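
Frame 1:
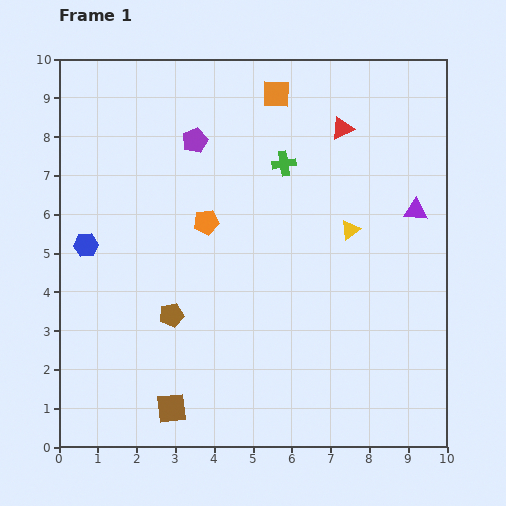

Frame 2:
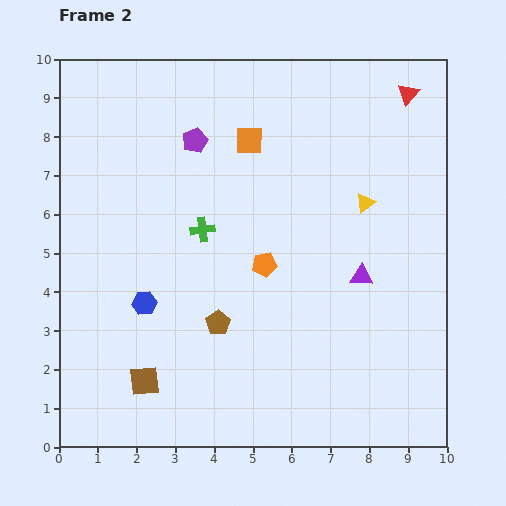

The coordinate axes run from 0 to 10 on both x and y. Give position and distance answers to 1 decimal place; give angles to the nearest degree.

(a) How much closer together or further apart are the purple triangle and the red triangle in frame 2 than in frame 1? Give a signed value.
+2.1

Distance in frame 1: 2.8. Distance in frame 2: 4.9.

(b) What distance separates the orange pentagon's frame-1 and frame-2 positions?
1.9

The orange pentagon moved from (3.8, 5.8) to (5.3, 4.7), a distance of √(1.5² + 1.1²) ≈ 1.9.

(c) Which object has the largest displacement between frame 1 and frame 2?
the green cross

(moved 2.7; next 2.2)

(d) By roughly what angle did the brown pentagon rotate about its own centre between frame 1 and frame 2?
21° counter-clockwise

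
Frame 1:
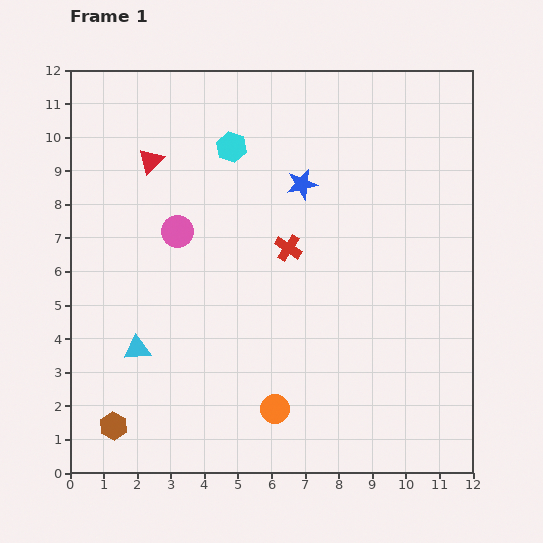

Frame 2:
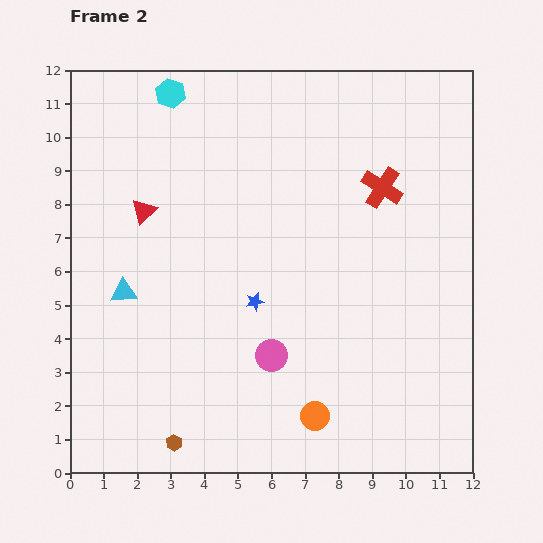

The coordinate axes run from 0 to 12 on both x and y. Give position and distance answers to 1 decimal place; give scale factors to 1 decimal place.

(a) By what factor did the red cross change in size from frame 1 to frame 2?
1.5×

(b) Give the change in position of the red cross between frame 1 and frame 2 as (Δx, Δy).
(2.8, 1.8)

The red cross was at (6.5, 6.7) in frame 1 and (9.3, 8.5) in frame 2.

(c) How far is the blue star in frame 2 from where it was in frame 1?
3.8

The blue star moved from (6.9, 8.6) to (5.5, 5.1), a distance of √(1.4² + 3.5²) ≈ 3.8.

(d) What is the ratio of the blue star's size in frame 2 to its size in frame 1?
0.6×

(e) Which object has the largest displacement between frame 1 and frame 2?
the pink circle

(moved 4.6; next 3.8)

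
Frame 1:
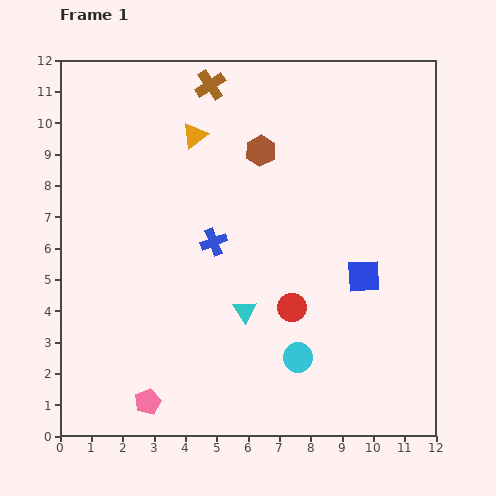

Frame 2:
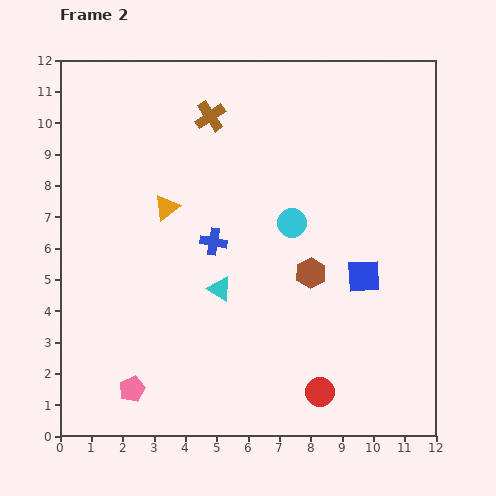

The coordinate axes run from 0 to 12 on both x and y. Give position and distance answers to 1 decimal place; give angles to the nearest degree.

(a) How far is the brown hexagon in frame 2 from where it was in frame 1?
4.2

The brown hexagon moved from (6.4, 9.1) to (8.0, 5.2), a distance of √(1.6² + 3.9²) ≈ 4.2.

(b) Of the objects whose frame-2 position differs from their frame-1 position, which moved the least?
the pink pentagon

(moved 0.6)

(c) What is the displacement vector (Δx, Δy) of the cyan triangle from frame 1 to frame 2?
(-0.8, 0.7)

The cyan triangle was at (5.9, 4.0) in frame 1 and (5.1, 4.7) in frame 2.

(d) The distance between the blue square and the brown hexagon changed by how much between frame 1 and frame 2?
-3.5

Distance in frame 1: 5.2. Distance in frame 2: 1.7.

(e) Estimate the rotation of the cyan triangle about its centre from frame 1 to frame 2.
26° counter-clockwise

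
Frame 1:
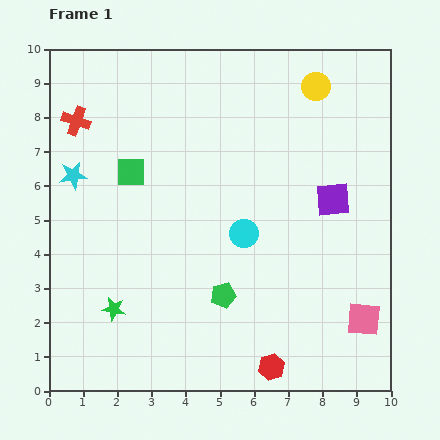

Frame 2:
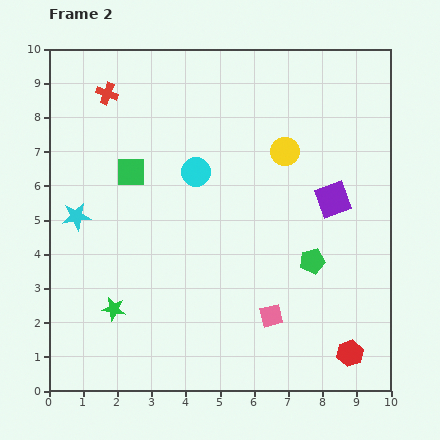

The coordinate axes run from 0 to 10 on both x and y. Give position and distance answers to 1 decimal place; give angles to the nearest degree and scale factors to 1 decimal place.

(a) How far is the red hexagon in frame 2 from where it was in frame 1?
2.3

The red hexagon moved from (6.5, 0.7) to (8.8, 1.1), a distance of √(2.3² + 0.4²) ≈ 2.3.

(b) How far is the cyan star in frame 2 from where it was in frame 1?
1.2

The cyan star moved from (0.7, 6.3) to (0.8, 5.1), a distance of √(0.1² + 1.2²) ≈ 1.2.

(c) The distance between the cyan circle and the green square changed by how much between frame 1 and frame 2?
-1.9

Distance in frame 1: 3.8. Distance in frame 2: 1.9.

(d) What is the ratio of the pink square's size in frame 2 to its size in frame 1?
0.7×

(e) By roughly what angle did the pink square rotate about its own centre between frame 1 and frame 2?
19° counter-clockwise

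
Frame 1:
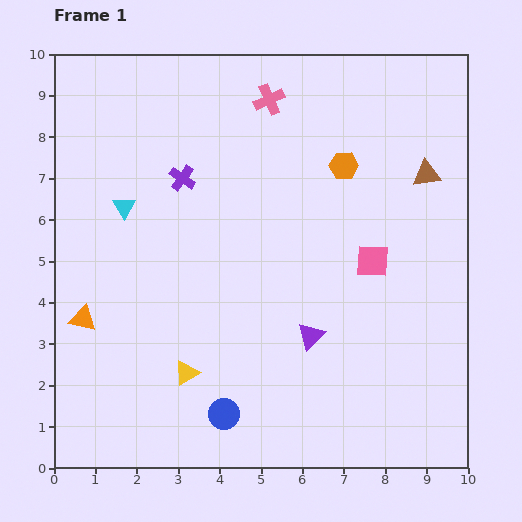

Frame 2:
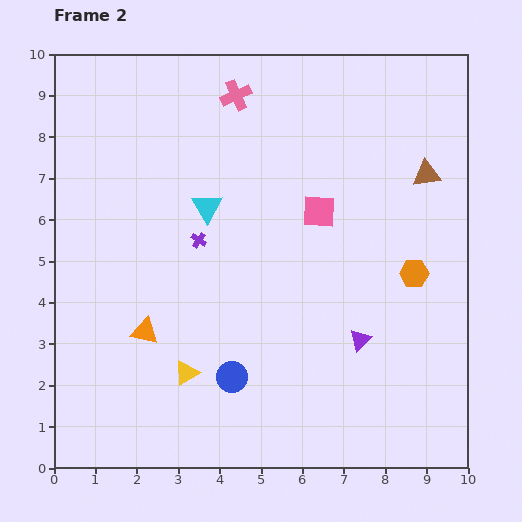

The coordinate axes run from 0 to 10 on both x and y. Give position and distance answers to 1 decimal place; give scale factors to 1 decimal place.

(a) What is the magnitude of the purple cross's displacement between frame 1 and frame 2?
1.6

The purple cross moved from (3.1, 7.0) to (3.5, 5.5), a distance of √(0.4² + 1.5²) ≈ 1.6.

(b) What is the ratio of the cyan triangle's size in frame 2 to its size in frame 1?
1.3×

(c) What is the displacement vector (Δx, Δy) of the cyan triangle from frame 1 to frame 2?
(2.0, 0.0)

The cyan triangle was at (1.7, 6.3) in frame 1 and (3.7, 6.3) in frame 2.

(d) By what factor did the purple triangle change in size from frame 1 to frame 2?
0.8×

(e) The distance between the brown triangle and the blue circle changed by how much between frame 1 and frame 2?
-0.8

Distance in frame 1: 7.6. Distance in frame 2: 6.8.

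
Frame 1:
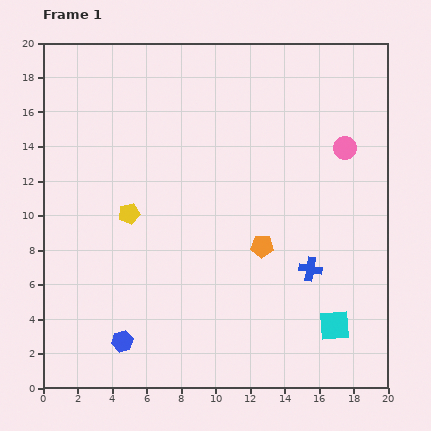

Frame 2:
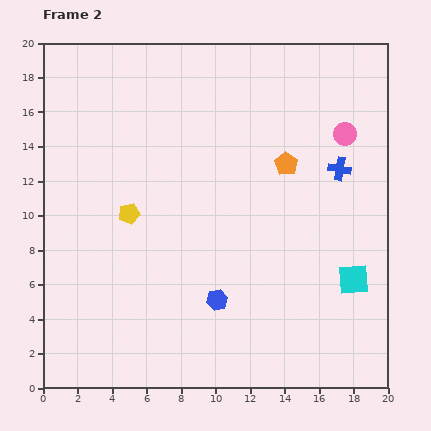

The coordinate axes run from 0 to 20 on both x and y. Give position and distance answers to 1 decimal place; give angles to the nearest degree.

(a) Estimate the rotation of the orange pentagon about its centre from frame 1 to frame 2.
31° clockwise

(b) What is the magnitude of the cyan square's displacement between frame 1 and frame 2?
2.9

The cyan square moved from (16.9, 3.6) to (18.0, 6.3), a distance of √(1.1² + 2.7²) ≈ 2.9.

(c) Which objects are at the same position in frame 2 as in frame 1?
the yellow pentagon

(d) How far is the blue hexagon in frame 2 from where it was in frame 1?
6.0

The blue hexagon moved from (4.6, 2.7) to (10.1, 5.1), a distance of √(5.5² + 2.4²) ≈ 6.0.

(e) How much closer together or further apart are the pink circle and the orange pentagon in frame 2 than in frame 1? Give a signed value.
-3.7

Distance in frame 1: 7.5. Distance in frame 2: 3.8.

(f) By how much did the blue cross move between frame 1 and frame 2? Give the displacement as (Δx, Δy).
(1.7, 5.8)

The blue cross was at (15.5, 6.9) in frame 1 and (17.2, 12.7) in frame 2.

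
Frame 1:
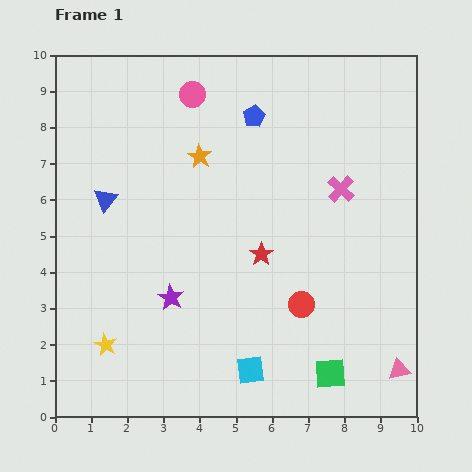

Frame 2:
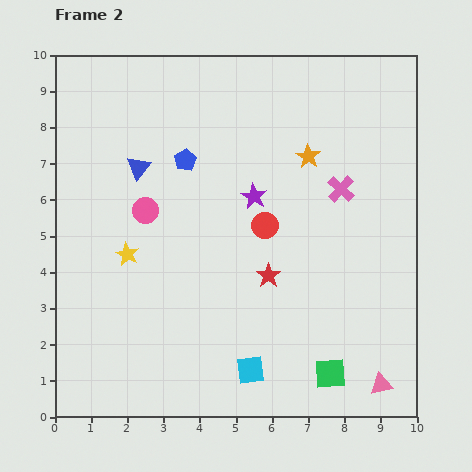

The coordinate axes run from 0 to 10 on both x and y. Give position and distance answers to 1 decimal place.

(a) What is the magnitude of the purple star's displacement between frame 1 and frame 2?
3.6

The purple star moved from (3.2, 3.3) to (5.5, 6.1), a distance of √(2.3² + 2.8²) ≈ 3.6.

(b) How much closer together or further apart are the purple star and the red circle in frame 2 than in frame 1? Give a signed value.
-2.7

Distance in frame 1: 3.6. Distance in frame 2: 0.9.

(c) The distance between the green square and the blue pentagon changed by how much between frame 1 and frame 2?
-0.3

Distance in frame 1: 7.4. Distance in frame 2: 7.1.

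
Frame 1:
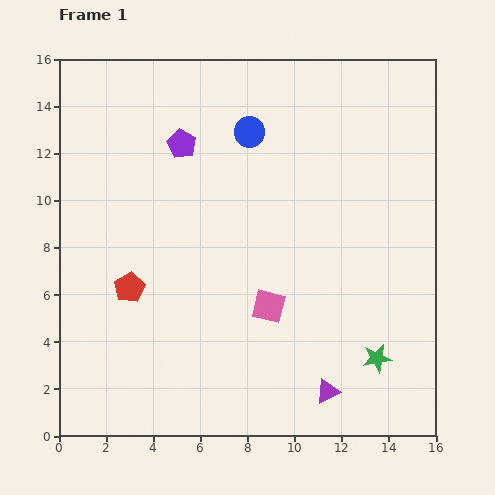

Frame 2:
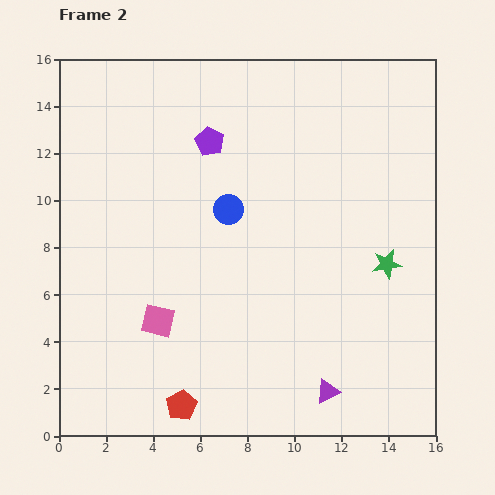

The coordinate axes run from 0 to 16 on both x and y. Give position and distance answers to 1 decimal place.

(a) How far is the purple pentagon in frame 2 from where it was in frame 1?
1.2

The purple pentagon moved from (5.2, 12.4) to (6.4, 12.5), a distance of √(1.2² + 0.1²) ≈ 1.2.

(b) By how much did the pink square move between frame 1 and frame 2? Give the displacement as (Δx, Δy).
(-4.7, -0.6)

The pink square was at (8.9, 5.5) in frame 1 and (4.2, 4.9) in frame 2.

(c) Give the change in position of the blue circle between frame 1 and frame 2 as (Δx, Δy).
(-0.9, -3.3)

The blue circle was at (8.1, 12.9) in frame 1 and (7.2, 9.6) in frame 2.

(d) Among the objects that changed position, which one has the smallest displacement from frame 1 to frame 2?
the purple pentagon

(moved 1.2)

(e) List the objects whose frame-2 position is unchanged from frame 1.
the purple triangle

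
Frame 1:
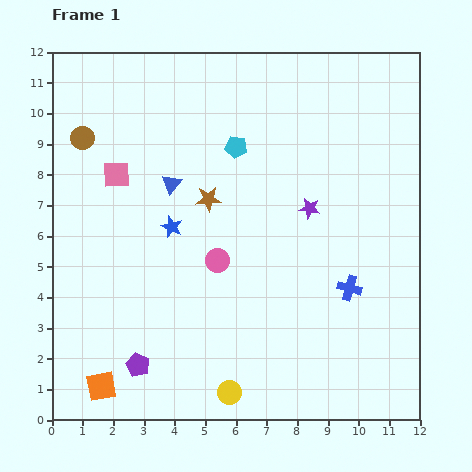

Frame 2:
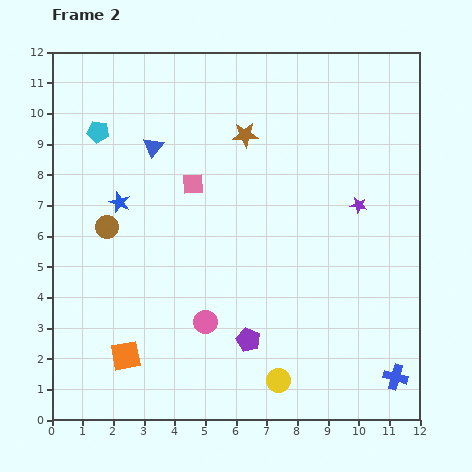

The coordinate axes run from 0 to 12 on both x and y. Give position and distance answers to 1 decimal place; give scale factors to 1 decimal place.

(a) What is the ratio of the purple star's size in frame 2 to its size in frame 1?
0.8×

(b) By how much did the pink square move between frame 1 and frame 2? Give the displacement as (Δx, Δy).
(2.5, -0.3)

The pink square was at (2.1, 8.0) in frame 1 and (4.6, 7.7) in frame 2.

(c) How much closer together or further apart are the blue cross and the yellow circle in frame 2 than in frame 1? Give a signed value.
-1.4

Distance in frame 1: 5.2. Distance in frame 2: 3.8.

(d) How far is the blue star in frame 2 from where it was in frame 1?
1.9

The blue star moved from (3.9, 6.3) to (2.2, 7.1), a distance of √(1.7² + 0.8²) ≈ 1.9.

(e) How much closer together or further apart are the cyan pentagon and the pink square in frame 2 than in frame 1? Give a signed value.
-0.5

Distance in frame 1: 4.0. Distance in frame 2: 3.5.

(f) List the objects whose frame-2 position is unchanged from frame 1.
none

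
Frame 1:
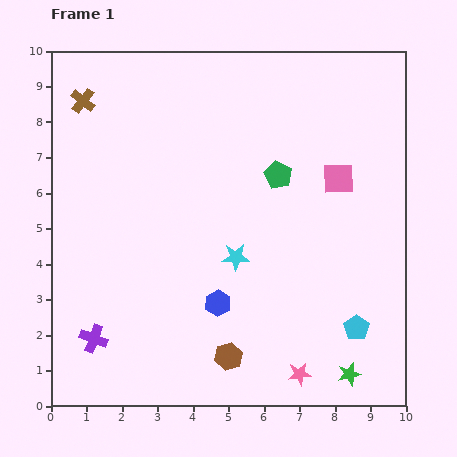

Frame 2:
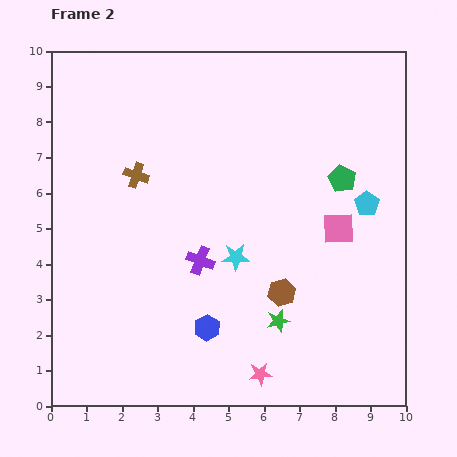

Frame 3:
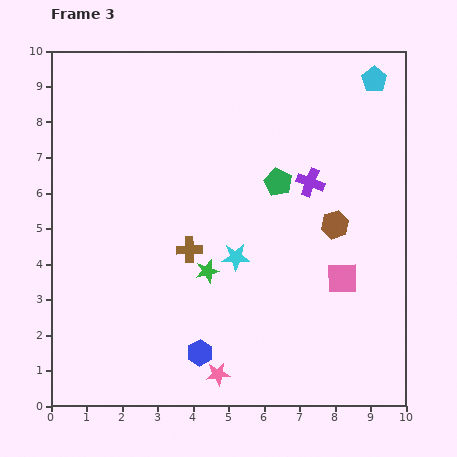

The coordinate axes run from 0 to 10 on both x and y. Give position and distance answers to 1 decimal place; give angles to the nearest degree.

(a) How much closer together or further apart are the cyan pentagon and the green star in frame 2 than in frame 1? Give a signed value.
+2.8

Distance in frame 1: 1.3. Distance in frame 2: 4.1.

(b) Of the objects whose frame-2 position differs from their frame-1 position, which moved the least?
the blue hexagon

(moved 0.8)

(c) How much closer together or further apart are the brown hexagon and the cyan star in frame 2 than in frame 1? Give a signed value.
-1.2

Distance in frame 1: 2.8. Distance in frame 2: 1.6.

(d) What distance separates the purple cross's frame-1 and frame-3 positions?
7.5

The purple cross moved from (1.2, 1.9) to (7.3, 6.3), a distance of √(6.1² + 4.4²) ≈ 7.5.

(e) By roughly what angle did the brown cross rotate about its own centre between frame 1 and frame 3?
39° counter-clockwise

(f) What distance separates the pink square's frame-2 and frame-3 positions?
1.4

The pink square moved from (8.1, 5.0) to (8.2, 3.6), a distance of √(0.1² + 1.4²) ≈ 1.4.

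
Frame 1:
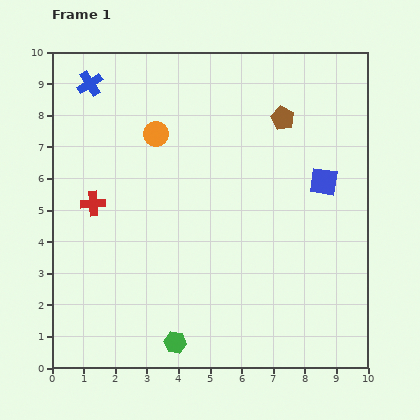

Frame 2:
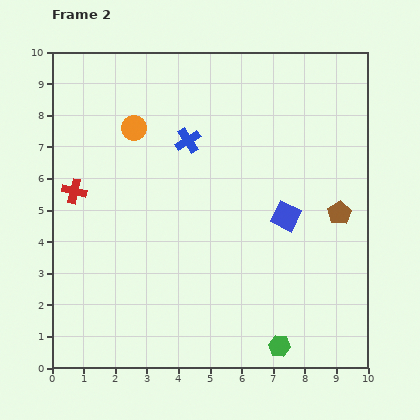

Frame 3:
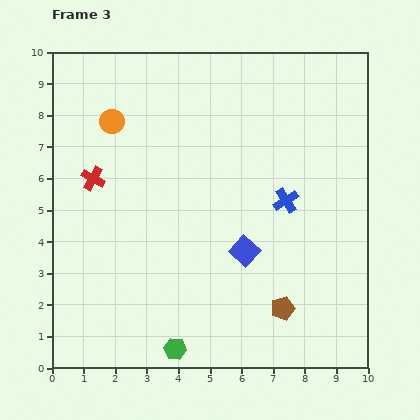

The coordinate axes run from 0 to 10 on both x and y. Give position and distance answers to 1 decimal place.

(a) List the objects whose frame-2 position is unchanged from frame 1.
none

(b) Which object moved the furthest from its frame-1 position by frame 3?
the blue cross

(moved 7.2; next 6.0)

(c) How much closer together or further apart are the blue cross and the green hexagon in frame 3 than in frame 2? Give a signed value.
-1.2

Distance in frame 2: 7.1. Distance in frame 3: 5.9.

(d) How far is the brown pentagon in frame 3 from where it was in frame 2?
3.5

The brown pentagon moved from (9.1, 4.9) to (7.3, 1.9), a distance of √(1.8² + 3.0²) ≈ 3.5.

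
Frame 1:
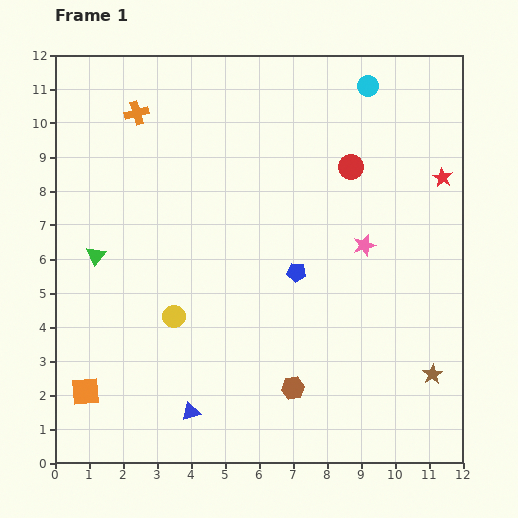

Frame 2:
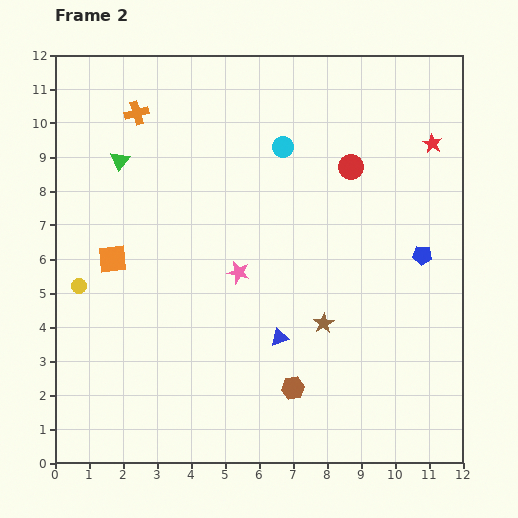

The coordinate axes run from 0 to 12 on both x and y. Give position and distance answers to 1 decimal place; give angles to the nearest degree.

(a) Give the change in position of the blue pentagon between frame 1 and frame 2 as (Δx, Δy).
(3.7, 0.5)

The blue pentagon was at (7.1, 5.6) in frame 1 and (10.8, 6.1) in frame 2.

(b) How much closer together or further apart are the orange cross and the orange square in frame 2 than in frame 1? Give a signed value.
-3.9

Distance in frame 1: 8.3. Distance in frame 2: 4.4.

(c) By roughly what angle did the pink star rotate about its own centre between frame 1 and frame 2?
30° clockwise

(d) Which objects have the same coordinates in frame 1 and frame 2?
the red circle, the orange cross, the brown hexagon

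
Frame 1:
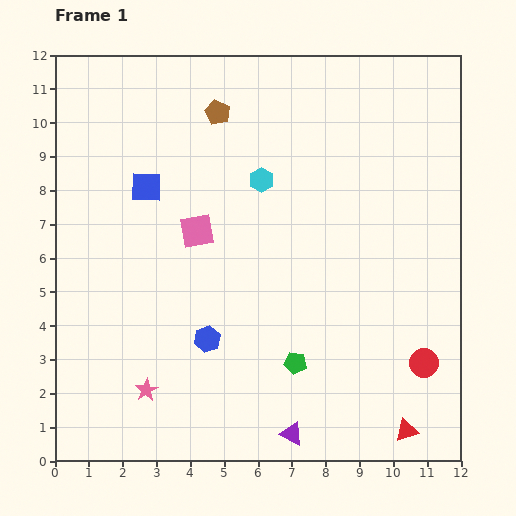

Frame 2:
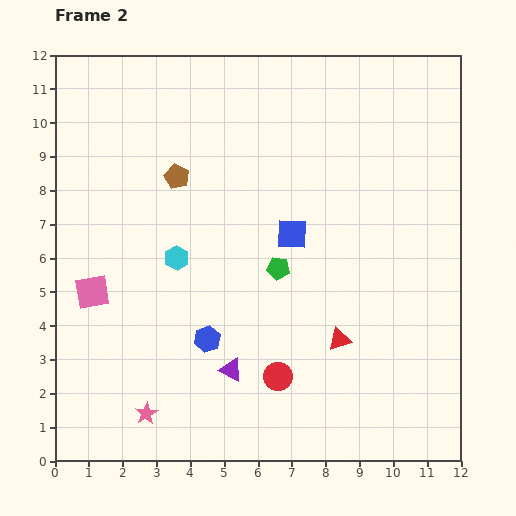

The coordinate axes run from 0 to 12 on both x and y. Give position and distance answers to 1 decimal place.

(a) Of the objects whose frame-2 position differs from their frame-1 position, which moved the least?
the pink star

(moved 0.7)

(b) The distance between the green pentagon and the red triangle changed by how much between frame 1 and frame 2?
-1.1

Distance in frame 1: 3.9. Distance in frame 2: 2.8.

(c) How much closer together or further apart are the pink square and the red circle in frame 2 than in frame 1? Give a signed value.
-1.8

Distance in frame 1: 7.8. Distance in frame 2: 6.0.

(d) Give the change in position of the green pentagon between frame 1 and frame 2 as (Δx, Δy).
(-0.5, 2.8)

The green pentagon was at (7.1, 2.9) in frame 1 and (6.6, 5.7) in frame 2.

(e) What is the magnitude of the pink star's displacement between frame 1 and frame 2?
0.7

The pink star moved from (2.7, 2.1) to (2.7, 1.4), a distance of √(0.0² + 0.7²) ≈ 0.7.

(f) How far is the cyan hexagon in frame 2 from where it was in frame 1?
3.4

The cyan hexagon moved from (6.1, 8.3) to (3.6, 6.0), a distance of √(2.5² + 2.3²) ≈ 3.4.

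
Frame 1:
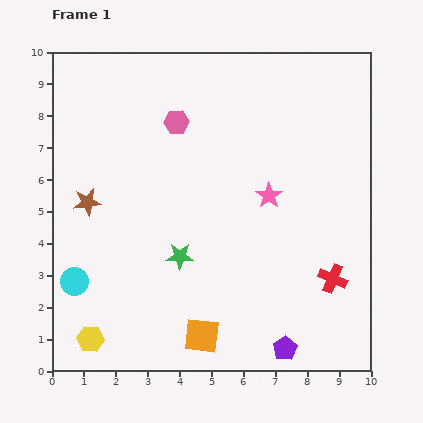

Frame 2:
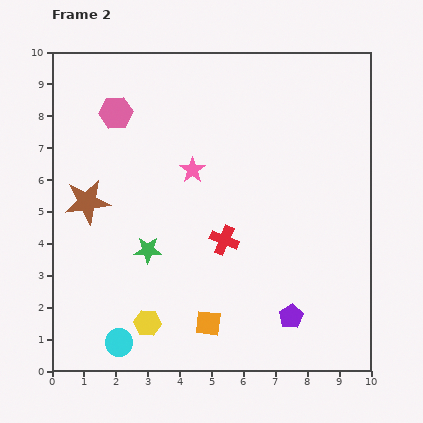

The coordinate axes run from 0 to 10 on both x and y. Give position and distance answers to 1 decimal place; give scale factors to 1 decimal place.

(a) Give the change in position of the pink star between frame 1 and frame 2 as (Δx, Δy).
(-2.4, 0.8)

The pink star was at (6.8, 5.5) in frame 1 and (4.4, 6.3) in frame 2.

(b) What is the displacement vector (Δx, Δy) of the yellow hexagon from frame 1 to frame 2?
(1.8, 0.5)

The yellow hexagon was at (1.2, 1.0) in frame 1 and (3.0, 1.5) in frame 2.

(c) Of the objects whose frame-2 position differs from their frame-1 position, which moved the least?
the orange square

(moved 0.4)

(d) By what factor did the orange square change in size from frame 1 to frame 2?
0.7×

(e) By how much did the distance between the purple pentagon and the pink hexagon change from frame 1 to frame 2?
+0.5

Distance in frame 1: 7.9. Distance in frame 2: 8.4.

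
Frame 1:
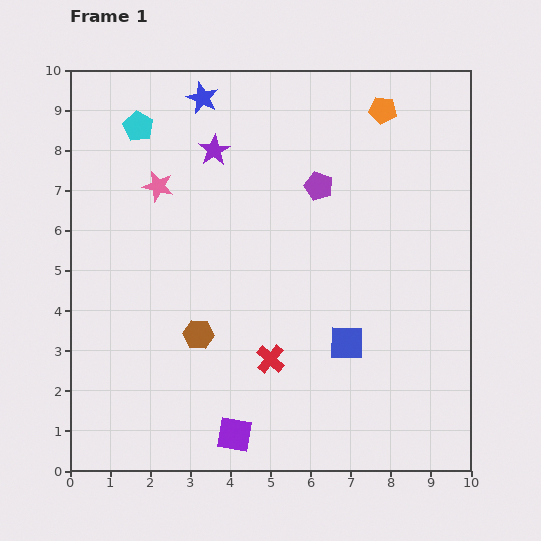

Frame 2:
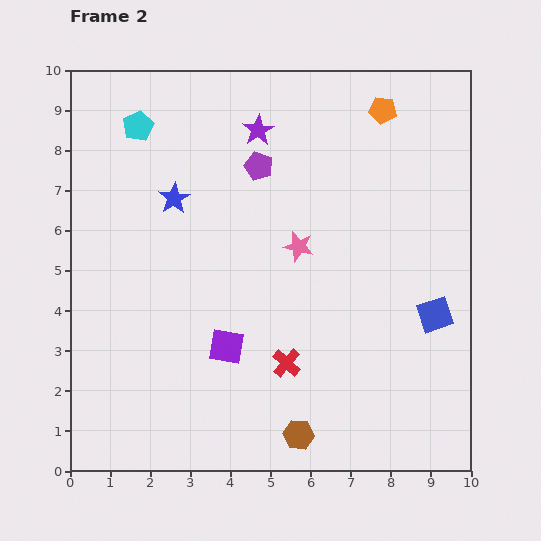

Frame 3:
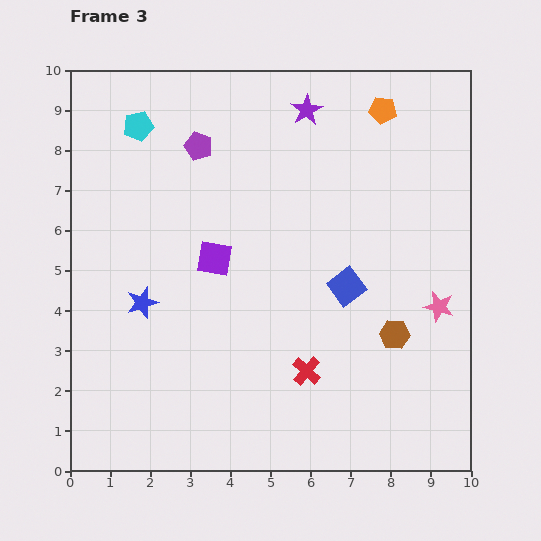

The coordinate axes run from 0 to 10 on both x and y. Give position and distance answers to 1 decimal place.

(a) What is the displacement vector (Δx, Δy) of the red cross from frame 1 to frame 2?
(0.4, -0.1)

The red cross was at (5.0, 2.8) in frame 1 and (5.4, 2.7) in frame 2.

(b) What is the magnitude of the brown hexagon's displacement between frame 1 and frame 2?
3.5

The brown hexagon moved from (3.2, 3.4) to (5.7, 0.9), a distance of √(2.5² + 2.5²) ≈ 3.5.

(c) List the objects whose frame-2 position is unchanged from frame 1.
the cyan pentagon, the orange pentagon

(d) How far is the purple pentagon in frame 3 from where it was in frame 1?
3.2

The purple pentagon moved from (6.2, 7.1) to (3.2, 8.1), a distance of √(3.0² + 1.0²) ≈ 3.2.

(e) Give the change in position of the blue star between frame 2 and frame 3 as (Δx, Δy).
(-0.8, -2.6)

The blue star was at (2.6, 6.8) in frame 2 and (1.8, 4.2) in frame 3.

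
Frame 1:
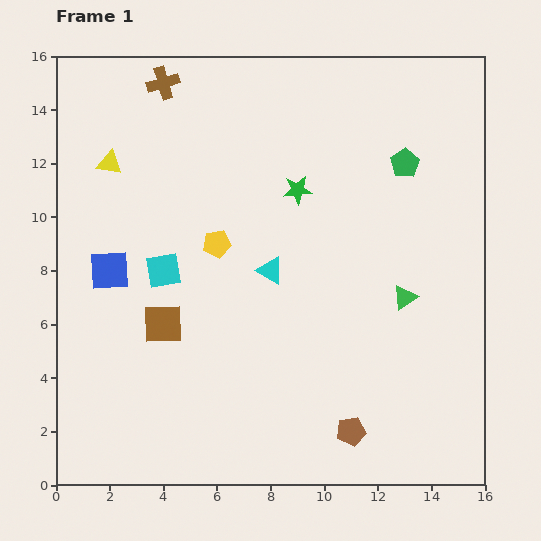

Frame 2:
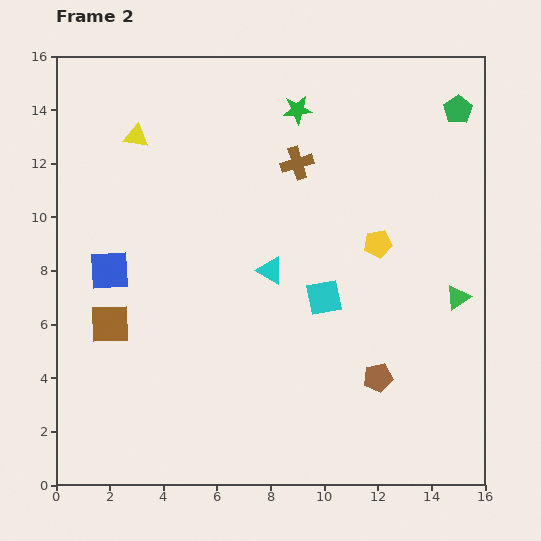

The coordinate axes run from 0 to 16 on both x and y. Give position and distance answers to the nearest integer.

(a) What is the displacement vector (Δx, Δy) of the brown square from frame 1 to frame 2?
(-2, 0)

The brown square was at (4, 6) in frame 1 and (2, 6) in frame 2.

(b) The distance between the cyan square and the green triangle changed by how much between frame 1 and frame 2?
-4

Distance in frame 1: 9. Distance in frame 2: 5.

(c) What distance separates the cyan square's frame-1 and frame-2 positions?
6

The cyan square moved from (4, 8) to (10, 7), a distance of √(6² + 1²) ≈ 6.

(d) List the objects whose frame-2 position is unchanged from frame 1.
the blue square, the cyan triangle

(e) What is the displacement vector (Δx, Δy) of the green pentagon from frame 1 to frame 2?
(2, 2)

The green pentagon was at (13, 12) in frame 1 and (15, 14) in frame 2.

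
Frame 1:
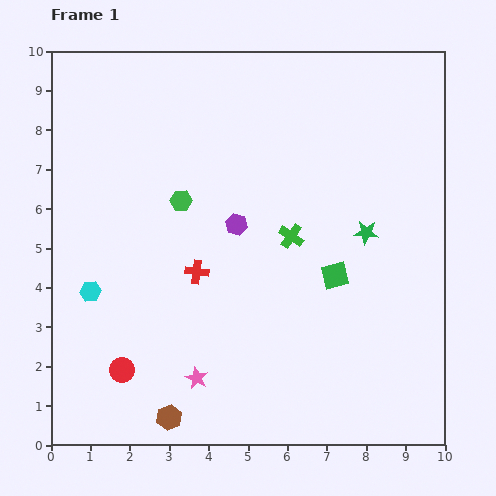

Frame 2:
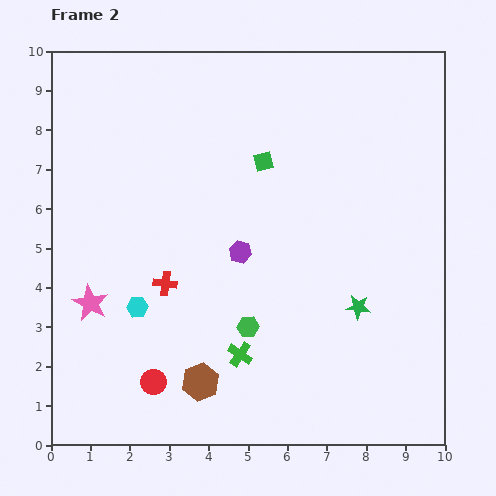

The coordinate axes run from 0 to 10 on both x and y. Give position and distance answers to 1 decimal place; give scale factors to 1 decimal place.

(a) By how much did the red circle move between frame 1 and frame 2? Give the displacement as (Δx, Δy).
(0.8, -0.3)

The red circle was at (1.8, 1.9) in frame 1 and (2.6, 1.6) in frame 2.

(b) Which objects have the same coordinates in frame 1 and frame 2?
none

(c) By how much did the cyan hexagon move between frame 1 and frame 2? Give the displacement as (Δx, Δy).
(1.2, -0.4)

The cyan hexagon was at (1.0, 3.9) in frame 1 and (2.2, 3.5) in frame 2.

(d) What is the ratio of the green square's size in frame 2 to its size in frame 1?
0.7×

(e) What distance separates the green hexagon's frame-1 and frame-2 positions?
3.6

The green hexagon moved from (3.3, 6.2) to (5.0, 3.0), a distance of √(1.7² + 3.2²) ≈ 3.6.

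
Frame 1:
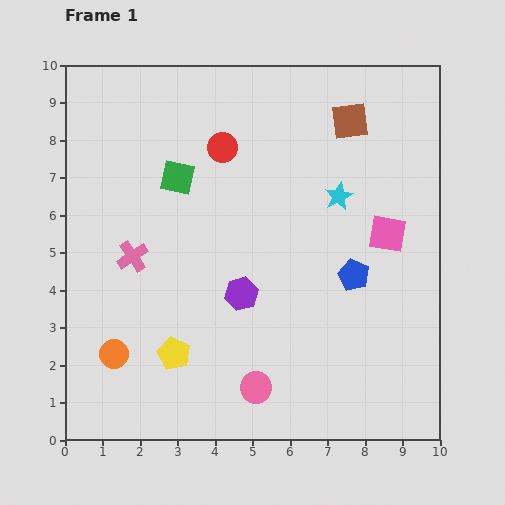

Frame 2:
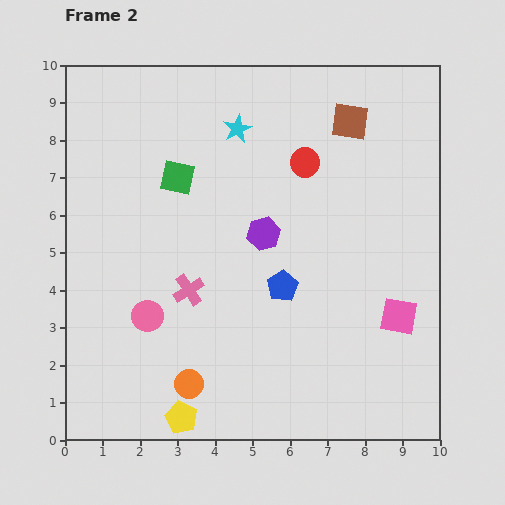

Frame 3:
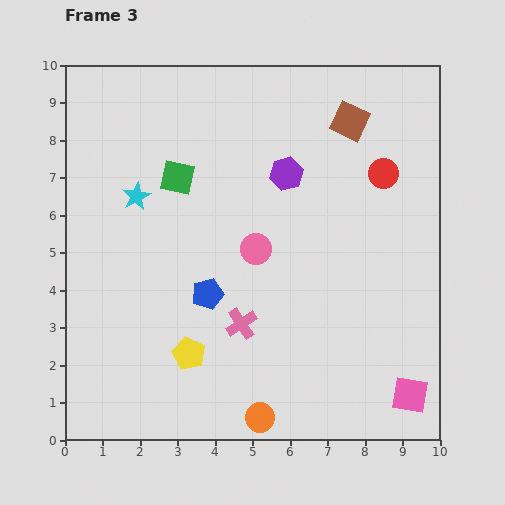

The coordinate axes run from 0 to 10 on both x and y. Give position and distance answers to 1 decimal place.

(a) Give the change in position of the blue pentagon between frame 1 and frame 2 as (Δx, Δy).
(-1.9, -0.3)

The blue pentagon was at (7.7, 4.4) in frame 1 and (5.8, 4.1) in frame 2.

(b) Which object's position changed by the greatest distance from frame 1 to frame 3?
the cyan star

(moved 5.4; next 4.4)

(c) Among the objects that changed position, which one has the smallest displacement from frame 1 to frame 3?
the yellow pentagon

(moved 0.4)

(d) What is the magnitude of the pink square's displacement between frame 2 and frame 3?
2.1

The pink square moved from (8.9, 3.3) to (9.2, 1.2), a distance of √(0.3² + 2.1²) ≈ 2.1.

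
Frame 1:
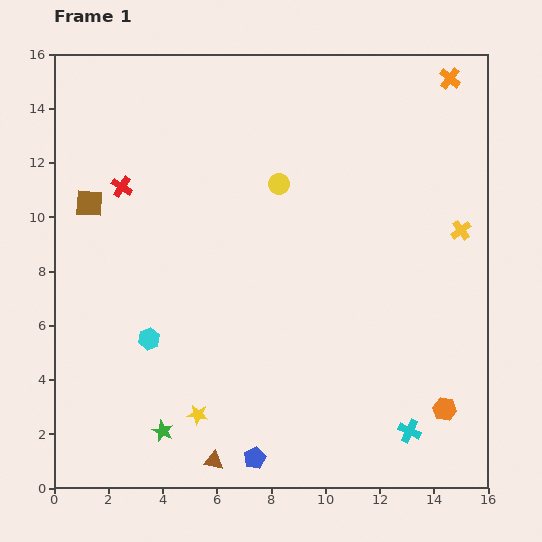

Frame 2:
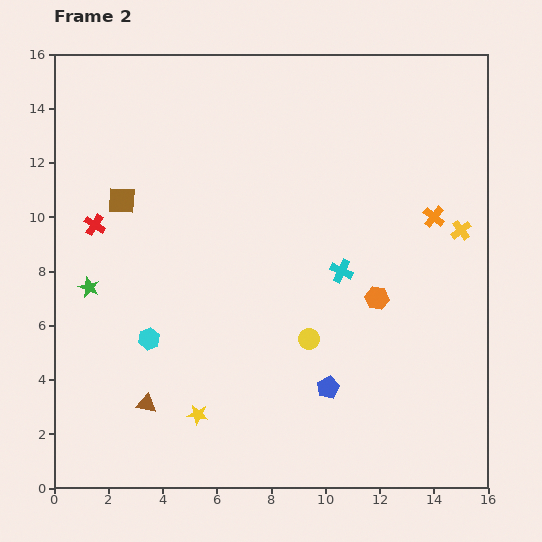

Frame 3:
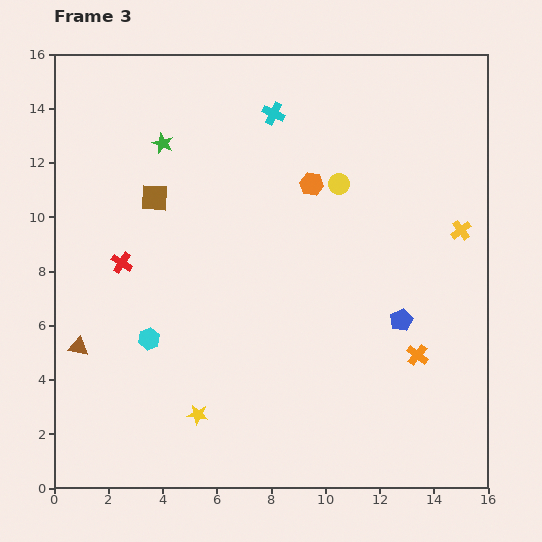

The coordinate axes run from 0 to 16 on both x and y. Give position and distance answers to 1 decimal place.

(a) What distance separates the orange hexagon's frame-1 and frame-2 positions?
4.8

The orange hexagon moved from (14.4, 2.9) to (11.9, 7.0), a distance of √(2.5² + 4.1²) ≈ 4.8.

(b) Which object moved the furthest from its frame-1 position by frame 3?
the cyan cross

(moved 12.7; next 10.6)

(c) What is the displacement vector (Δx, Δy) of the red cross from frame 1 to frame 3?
(0.0, -2.8)

The red cross was at (2.5, 11.1) in frame 1 and (2.5, 8.3) in frame 3.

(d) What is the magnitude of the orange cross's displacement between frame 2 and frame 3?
5.1

The orange cross moved from (14.0, 10.0) to (13.4, 4.9), a distance of √(0.6² + 5.1²) ≈ 5.1.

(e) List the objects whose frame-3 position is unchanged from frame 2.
the yellow cross, the cyan hexagon, the yellow star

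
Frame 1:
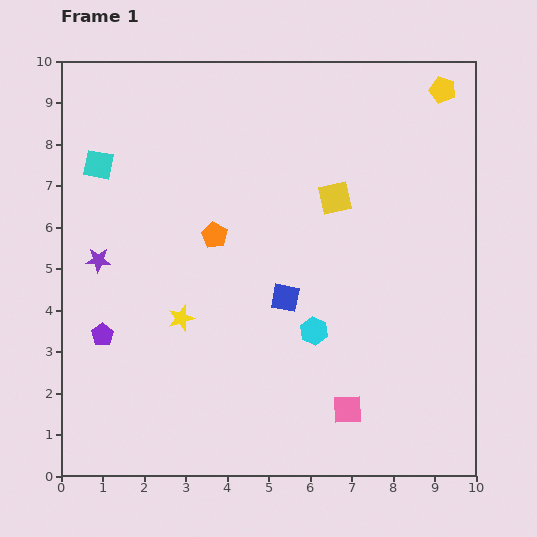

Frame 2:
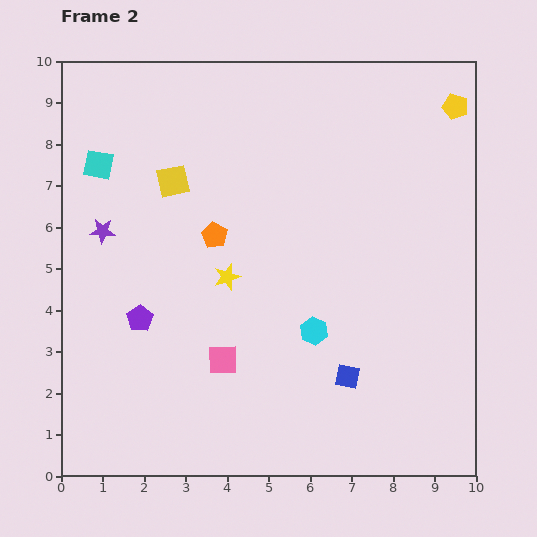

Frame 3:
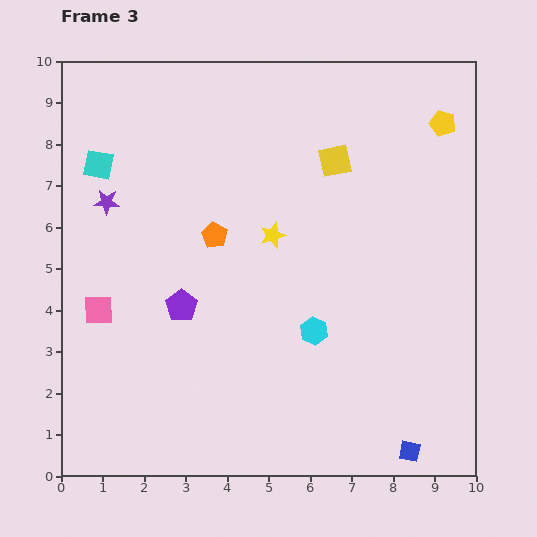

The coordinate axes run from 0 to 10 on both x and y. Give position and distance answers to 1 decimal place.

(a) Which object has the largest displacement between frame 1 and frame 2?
the yellow square

(moved 3.9; next 3.2)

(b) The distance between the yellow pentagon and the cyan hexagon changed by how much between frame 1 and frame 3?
-0.7

Distance in frame 1: 6.6. Distance in frame 3: 5.9.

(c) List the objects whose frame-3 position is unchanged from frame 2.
the orange pentagon, the cyan hexagon, the cyan square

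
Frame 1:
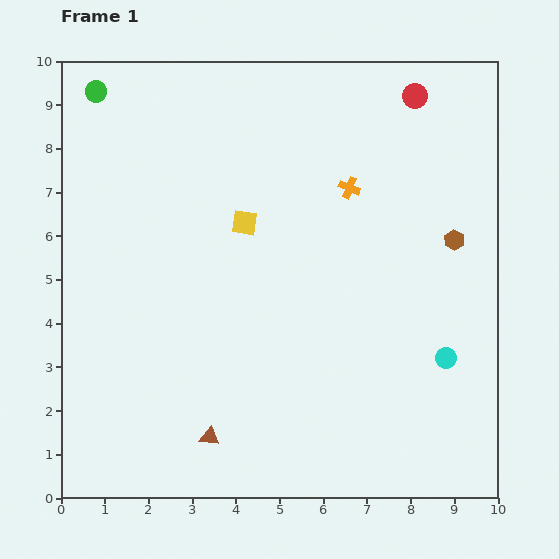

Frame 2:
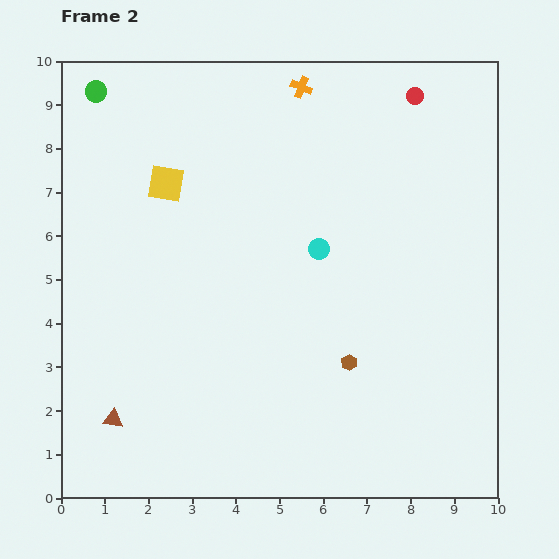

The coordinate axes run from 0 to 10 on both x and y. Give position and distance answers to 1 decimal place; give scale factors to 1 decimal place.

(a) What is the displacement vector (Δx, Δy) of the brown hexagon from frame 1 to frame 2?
(-2.4, -2.8)

The brown hexagon was at (9.0, 5.9) in frame 1 and (6.6, 3.1) in frame 2.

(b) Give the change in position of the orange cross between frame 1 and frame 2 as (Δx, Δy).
(-1.1, 2.3)

The orange cross was at (6.6, 7.1) in frame 1 and (5.5, 9.4) in frame 2.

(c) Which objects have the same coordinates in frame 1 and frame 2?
the red circle, the green circle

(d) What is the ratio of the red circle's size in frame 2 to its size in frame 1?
0.7×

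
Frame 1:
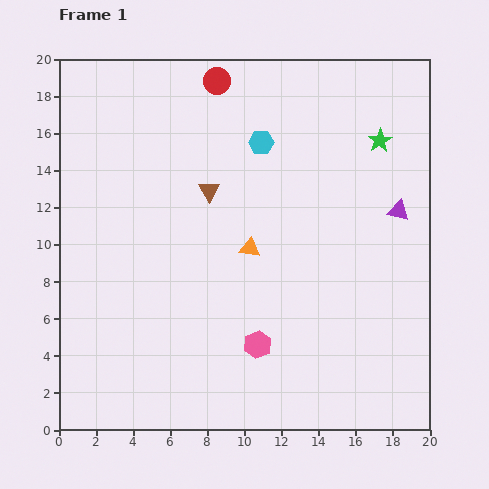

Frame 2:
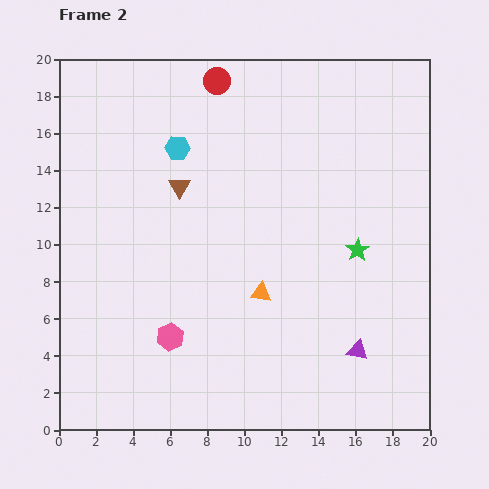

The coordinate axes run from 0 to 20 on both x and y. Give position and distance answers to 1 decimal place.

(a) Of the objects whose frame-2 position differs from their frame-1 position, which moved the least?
the brown triangle

(moved 1.6)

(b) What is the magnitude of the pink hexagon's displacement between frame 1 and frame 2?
4.7

The pink hexagon moved from (10.7, 4.6) to (6.0, 5.0), a distance of √(4.7² + 0.4²) ≈ 4.7.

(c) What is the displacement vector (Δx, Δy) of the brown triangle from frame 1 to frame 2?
(-1.6, 0.2)

The brown triangle was at (8.1, 12.9) in frame 1 and (6.5, 13.1) in frame 2.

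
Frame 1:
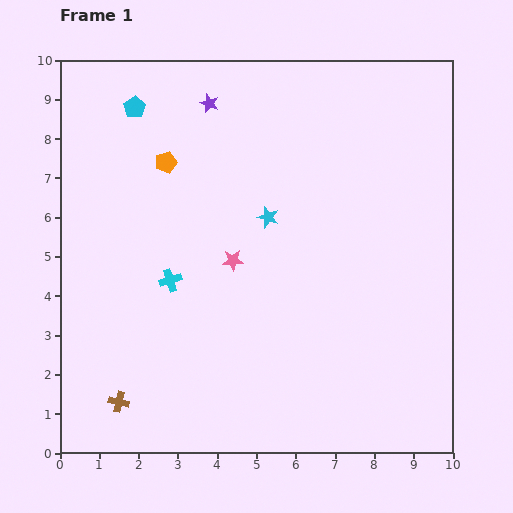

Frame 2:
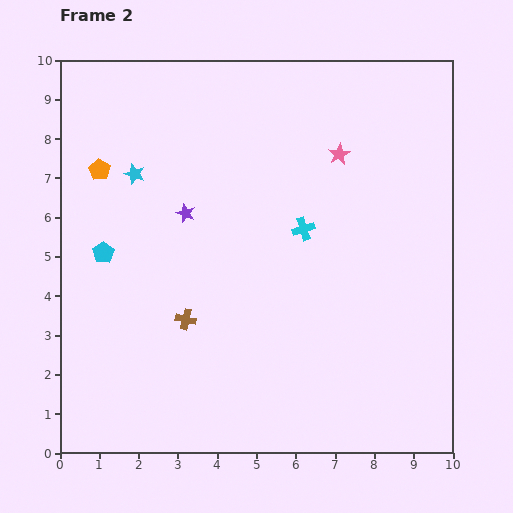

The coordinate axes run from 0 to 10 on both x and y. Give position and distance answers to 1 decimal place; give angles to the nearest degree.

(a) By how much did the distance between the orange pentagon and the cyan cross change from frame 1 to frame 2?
+2.4

Distance in frame 1: 3.0. Distance in frame 2: 5.4.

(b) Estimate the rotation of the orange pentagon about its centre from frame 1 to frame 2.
23° counter-clockwise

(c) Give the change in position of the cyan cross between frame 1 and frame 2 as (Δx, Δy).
(3.4, 1.3)

The cyan cross was at (2.8, 4.4) in frame 1 and (6.2, 5.7) in frame 2.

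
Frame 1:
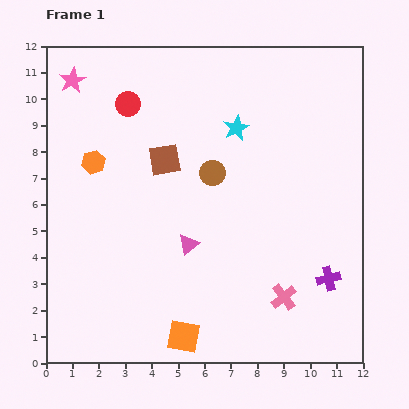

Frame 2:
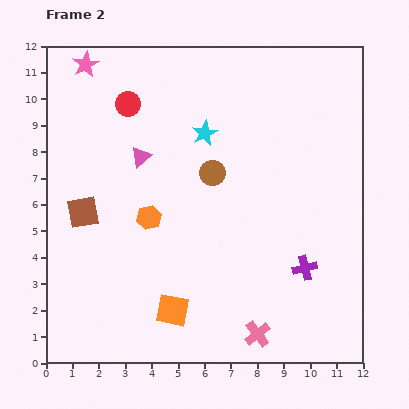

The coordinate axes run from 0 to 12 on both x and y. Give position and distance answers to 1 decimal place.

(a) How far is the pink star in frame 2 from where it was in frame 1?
0.8

The pink star moved from (1.0, 10.7) to (1.5, 11.3), a distance of √(0.5² + 0.6²) ≈ 0.8.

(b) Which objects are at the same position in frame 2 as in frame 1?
the brown circle, the red circle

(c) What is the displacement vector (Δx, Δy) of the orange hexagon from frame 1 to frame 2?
(2.1, -2.1)

The orange hexagon was at (1.8, 7.6) in frame 1 and (3.9, 5.5) in frame 2.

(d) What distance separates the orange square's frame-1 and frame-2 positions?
1.1

The orange square moved from (5.2, 1.0) to (4.8, 2.0), a distance of √(0.4² + 1.0²) ≈ 1.1.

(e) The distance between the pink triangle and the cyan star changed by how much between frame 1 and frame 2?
-2.2

Distance in frame 1: 4.8. Distance in frame 2: 2.6.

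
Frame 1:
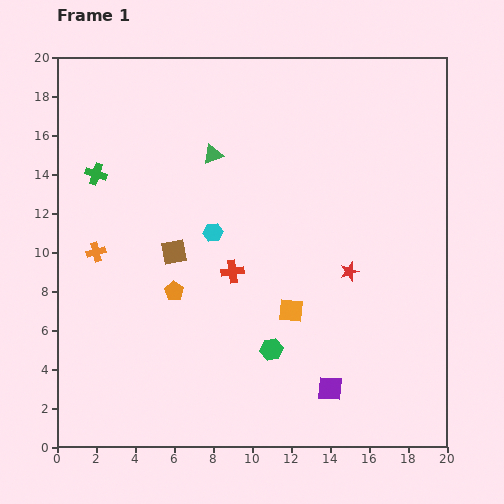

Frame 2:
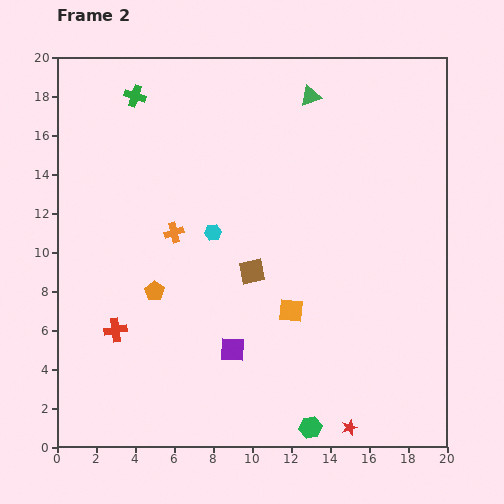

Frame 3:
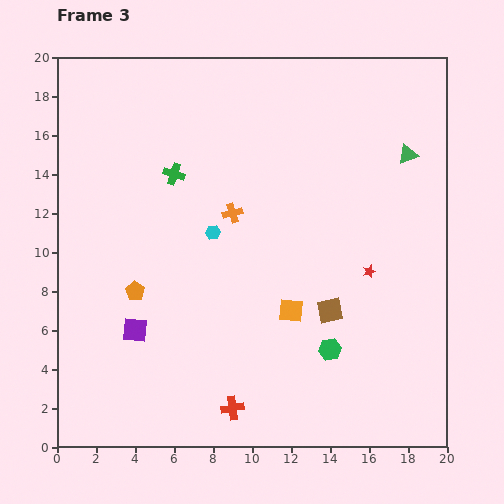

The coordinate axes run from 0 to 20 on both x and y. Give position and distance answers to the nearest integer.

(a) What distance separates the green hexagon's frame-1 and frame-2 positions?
4

The green hexagon moved from (11, 5) to (13, 1), a distance of √(2² + 4²) ≈ 4.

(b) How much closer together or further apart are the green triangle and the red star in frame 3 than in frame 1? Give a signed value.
-3

Distance in frame 1: 9. Distance in frame 3: 6.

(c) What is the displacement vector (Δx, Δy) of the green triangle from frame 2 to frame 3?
(5, -3)

The green triangle was at (13, 18) in frame 2 and (18, 15) in frame 3.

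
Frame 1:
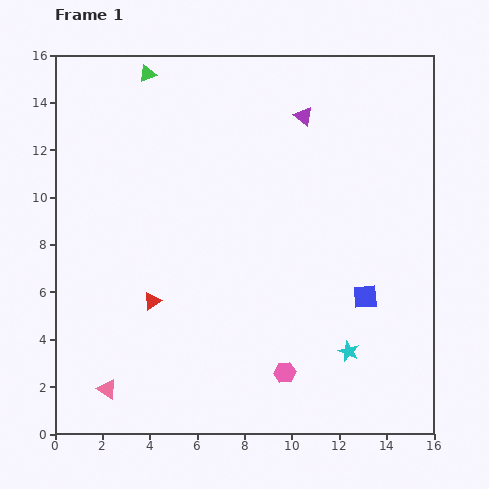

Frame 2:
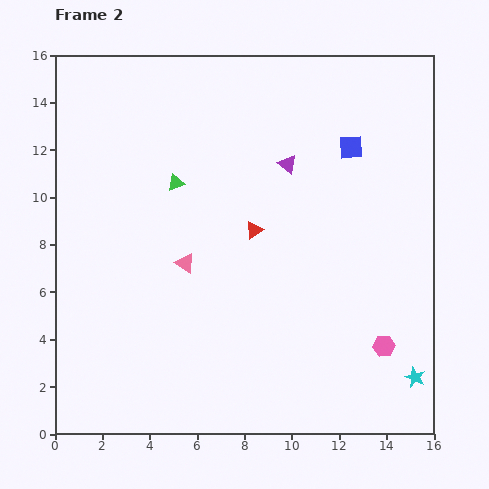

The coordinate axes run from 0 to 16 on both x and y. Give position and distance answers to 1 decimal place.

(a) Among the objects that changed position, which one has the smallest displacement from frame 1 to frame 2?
the purple triangle

(moved 2.1)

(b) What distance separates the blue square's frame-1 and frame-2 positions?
6.3

The blue square moved from (13.1, 5.8) to (12.5, 12.1), a distance of √(0.6² + 6.3²) ≈ 6.3.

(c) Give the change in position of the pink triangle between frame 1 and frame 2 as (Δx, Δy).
(3.3, 5.3)

The pink triangle was at (2.2, 1.9) in frame 1 and (5.5, 7.2) in frame 2.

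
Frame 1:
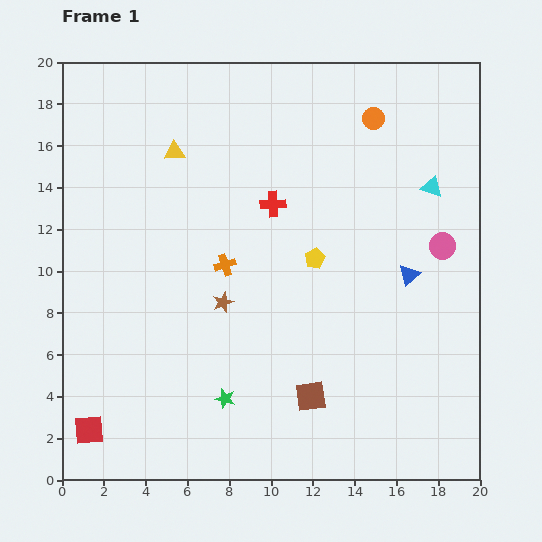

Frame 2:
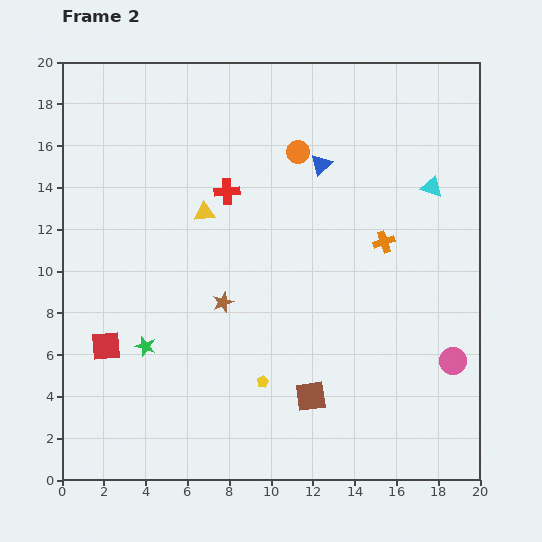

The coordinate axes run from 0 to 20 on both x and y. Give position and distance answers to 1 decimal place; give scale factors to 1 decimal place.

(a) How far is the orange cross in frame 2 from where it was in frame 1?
7.7

The orange cross moved from (7.8, 10.3) to (15.4, 11.4), a distance of √(7.6² + 1.1²) ≈ 7.7.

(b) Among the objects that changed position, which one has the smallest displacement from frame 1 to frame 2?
the red cross

(moved 2.3)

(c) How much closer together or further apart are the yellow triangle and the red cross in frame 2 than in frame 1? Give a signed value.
-3.8

Distance in frame 1: 5.3. Distance in frame 2: 1.5.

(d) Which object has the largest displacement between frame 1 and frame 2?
the orange cross

(moved 7.7; next 6.8)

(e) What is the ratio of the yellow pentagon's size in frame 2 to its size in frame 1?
0.6×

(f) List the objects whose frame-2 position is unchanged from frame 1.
the brown star, the cyan triangle, the brown square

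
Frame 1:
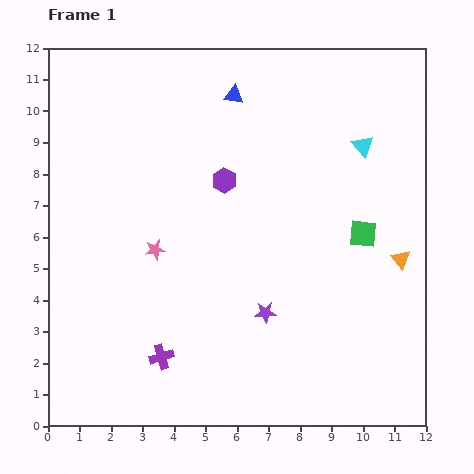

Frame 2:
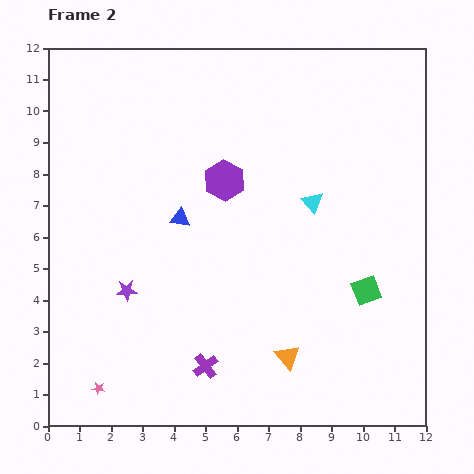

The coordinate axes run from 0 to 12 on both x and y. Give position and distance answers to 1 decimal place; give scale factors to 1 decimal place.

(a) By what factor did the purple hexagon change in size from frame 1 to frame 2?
1.7×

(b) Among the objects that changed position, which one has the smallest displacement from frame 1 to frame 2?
the purple cross

(moved 1.4)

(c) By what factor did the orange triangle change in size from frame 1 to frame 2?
1.3×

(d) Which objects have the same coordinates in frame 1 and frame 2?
the purple hexagon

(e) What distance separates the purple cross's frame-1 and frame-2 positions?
1.4

The purple cross moved from (3.6, 2.2) to (5.0, 1.9), a distance of √(1.4² + 0.3²) ≈ 1.4.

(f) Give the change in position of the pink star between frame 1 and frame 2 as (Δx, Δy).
(-1.8, -4.4)

The pink star was at (3.4, 5.6) in frame 1 and (1.6, 1.2) in frame 2.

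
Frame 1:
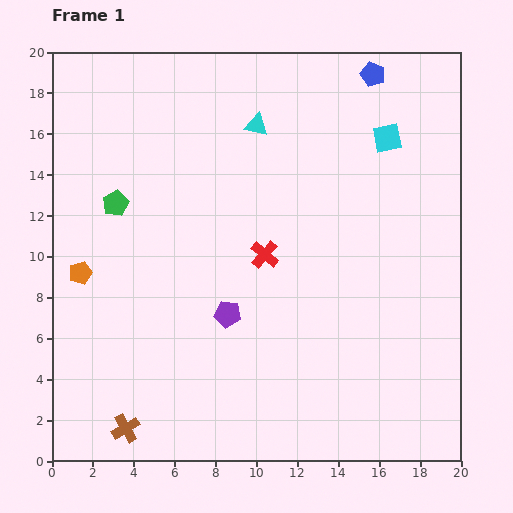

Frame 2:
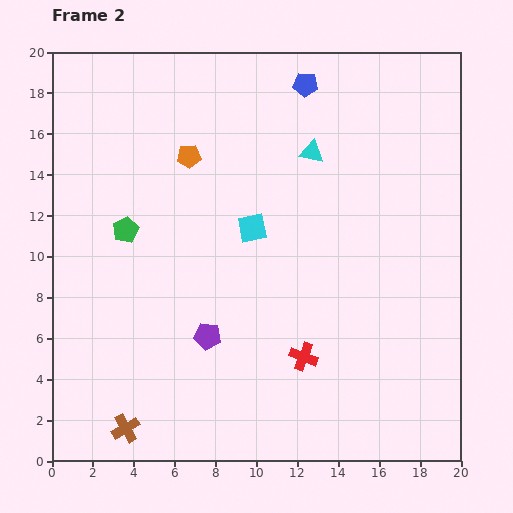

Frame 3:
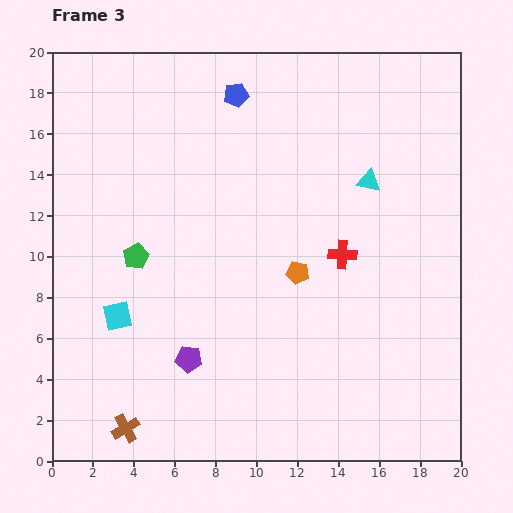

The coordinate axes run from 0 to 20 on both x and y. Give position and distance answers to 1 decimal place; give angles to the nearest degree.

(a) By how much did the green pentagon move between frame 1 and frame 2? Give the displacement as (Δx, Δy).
(0.5, -1.3)

The green pentagon was at (3.1, 12.6) in frame 1 and (3.6, 11.3) in frame 2.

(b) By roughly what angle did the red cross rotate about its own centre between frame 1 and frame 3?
37° counter-clockwise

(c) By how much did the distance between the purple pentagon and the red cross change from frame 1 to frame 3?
+5.7

Distance in frame 1: 3.4. Distance in frame 3: 9.1.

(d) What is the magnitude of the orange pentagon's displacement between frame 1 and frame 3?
10.6

The orange pentagon moved from (1.4, 9.2) to (12.0, 9.2), a distance of √(10.6² + 0.0²) ≈ 10.6.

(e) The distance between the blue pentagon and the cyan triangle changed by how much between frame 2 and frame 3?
+4.4

Distance in frame 2: 3.3. Distance in frame 3: 7.7.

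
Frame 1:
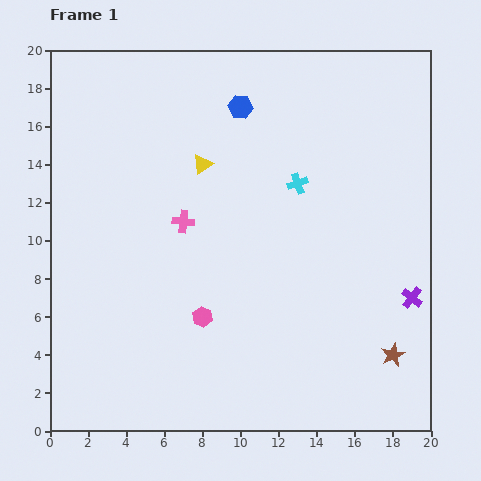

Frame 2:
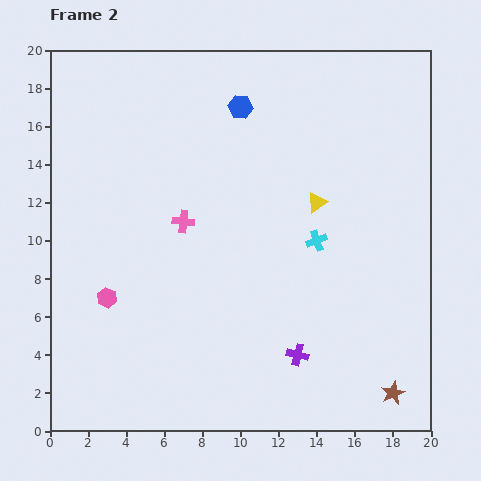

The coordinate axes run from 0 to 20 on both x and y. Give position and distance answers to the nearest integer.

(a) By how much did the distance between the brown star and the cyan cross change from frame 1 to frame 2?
-1

Distance in frame 1: 10. Distance in frame 2: 9.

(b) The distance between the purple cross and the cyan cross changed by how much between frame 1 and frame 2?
-2

Distance in frame 1: 8. Distance in frame 2: 6.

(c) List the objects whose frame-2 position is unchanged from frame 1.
the blue hexagon, the pink cross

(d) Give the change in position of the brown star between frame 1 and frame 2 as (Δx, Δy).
(0, -2)

The brown star was at (18, 4) in frame 1 and (18, 2) in frame 2.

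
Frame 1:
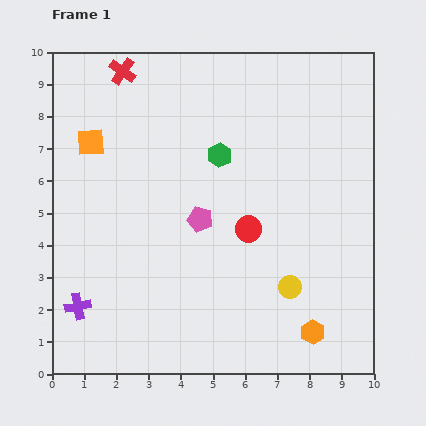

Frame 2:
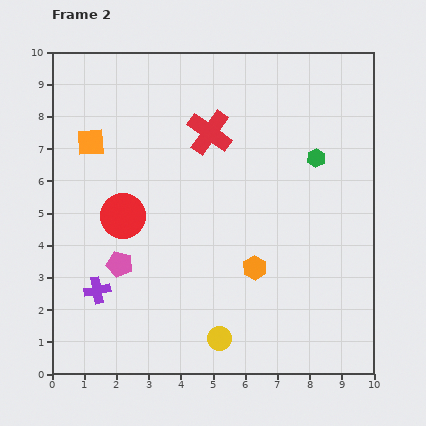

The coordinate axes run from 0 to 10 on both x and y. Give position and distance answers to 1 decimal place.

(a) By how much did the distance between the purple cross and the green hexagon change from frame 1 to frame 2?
+1.5

Distance in frame 1: 6.4. Distance in frame 2: 7.9.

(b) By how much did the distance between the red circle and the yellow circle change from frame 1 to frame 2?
+2.6

Distance in frame 1: 2.2. Distance in frame 2: 4.8.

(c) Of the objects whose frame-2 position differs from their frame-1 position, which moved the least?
the purple cross

(moved 0.8)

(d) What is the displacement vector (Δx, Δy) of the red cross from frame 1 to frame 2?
(2.7, -1.9)

The red cross was at (2.2, 9.4) in frame 1 and (4.9, 7.5) in frame 2.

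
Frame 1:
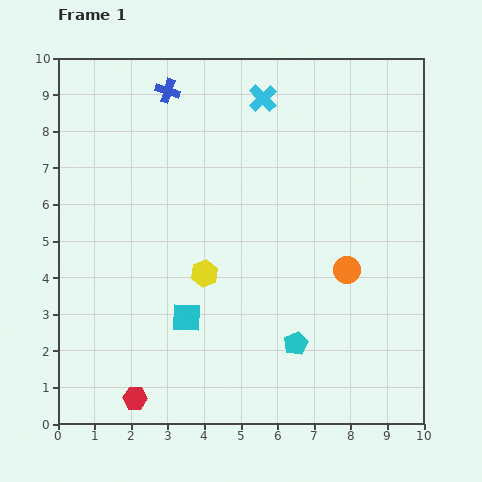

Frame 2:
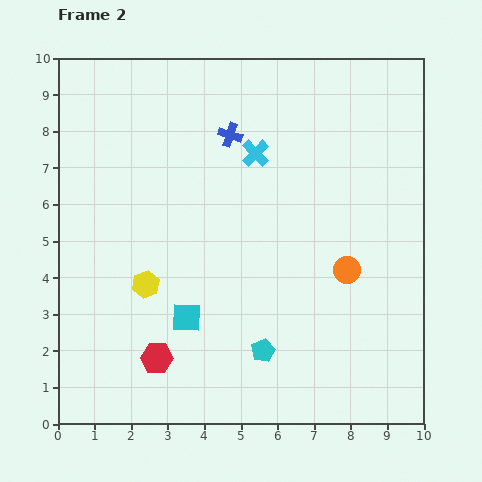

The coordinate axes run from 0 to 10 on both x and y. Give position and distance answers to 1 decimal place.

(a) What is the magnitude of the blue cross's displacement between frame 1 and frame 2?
2.1

The blue cross moved from (3.0, 9.1) to (4.7, 7.9), a distance of √(1.7² + 1.2²) ≈ 2.1.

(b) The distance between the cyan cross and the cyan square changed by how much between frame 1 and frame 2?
-1.5

Distance in frame 1: 6.4. Distance in frame 2: 4.9.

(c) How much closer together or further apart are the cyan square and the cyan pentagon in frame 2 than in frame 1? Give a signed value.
-0.8

Distance in frame 1: 3.1. Distance in frame 2: 2.3.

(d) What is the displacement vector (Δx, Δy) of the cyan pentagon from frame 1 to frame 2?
(-0.9, -0.2)

The cyan pentagon was at (6.5, 2.2) in frame 1 and (5.6, 2.0) in frame 2.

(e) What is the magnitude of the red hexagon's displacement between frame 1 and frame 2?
1.3

The red hexagon moved from (2.1, 0.7) to (2.7, 1.8), a distance of √(0.6² + 1.1²) ≈ 1.3.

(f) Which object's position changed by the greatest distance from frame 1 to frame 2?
the blue cross

(moved 2.1; next 1.6)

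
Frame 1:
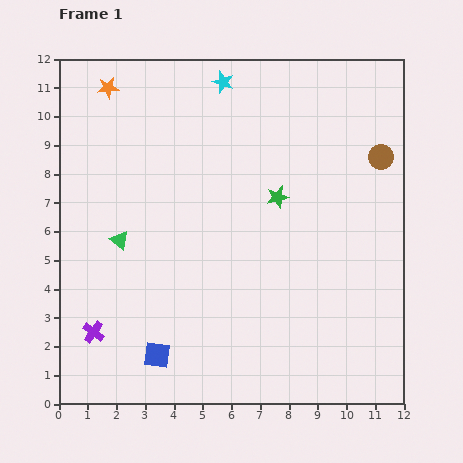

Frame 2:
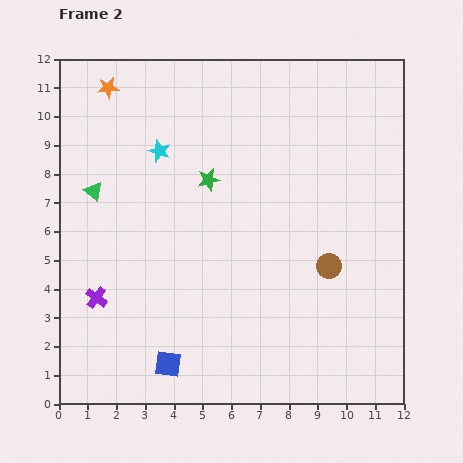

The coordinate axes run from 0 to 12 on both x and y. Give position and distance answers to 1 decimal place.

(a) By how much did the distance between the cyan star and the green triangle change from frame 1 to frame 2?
-3.9

Distance in frame 1: 6.6. Distance in frame 2: 2.7.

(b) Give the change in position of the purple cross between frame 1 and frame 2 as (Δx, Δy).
(0.1, 1.2)

The purple cross was at (1.2, 2.5) in frame 1 and (1.3, 3.7) in frame 2.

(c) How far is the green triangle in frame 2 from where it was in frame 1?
1.9

The green triangle moved from (2.1, 5.7) to (1.2, 7.4), a distance of √(0.9² + 1.7²) ≈ 1.9.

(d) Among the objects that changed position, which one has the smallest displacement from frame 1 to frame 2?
the blue square

(moved 0.5)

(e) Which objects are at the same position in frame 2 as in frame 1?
the orange star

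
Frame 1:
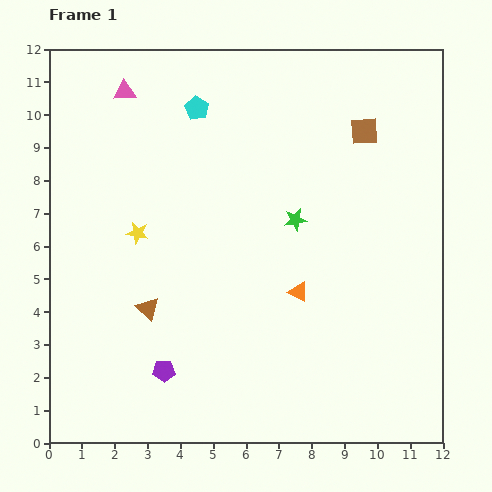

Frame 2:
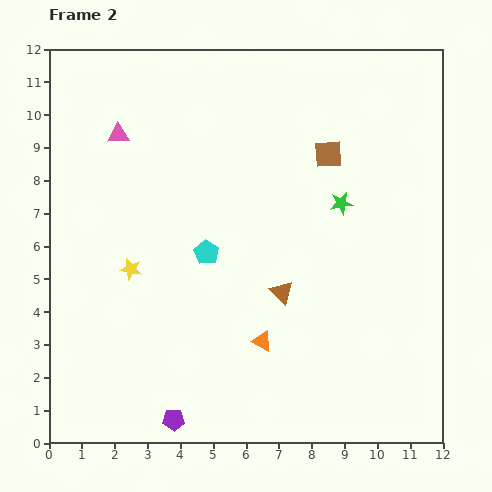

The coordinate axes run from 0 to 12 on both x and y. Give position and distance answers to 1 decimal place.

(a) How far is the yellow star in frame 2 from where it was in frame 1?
1.1

The yellow star moved from (2.7, 6.4) to (2.5, 5.3), a distance of √(0.2² + 1.1²) ≈ 1.1.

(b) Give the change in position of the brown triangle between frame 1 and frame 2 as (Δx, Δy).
(4.1, 0.5)

The brown triangle was at (3.0, 4.1) in frame 1 and (7.1, 4.6) in frame 2.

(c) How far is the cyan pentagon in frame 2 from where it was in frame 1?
4.4

The cyan pentagon moved from (4.5, 10.2) to (4.8, 5.8), a distance of √(0.3² + 4.4²) ≈ 4.4.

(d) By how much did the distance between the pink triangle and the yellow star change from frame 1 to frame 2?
-0.2

Distance in frame 1: 4.3. Distance in frame 2: 4.1.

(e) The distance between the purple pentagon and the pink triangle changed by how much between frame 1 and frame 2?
+0.3

Distance in frame 1: 8.6. Distance in frame 2: 8.9.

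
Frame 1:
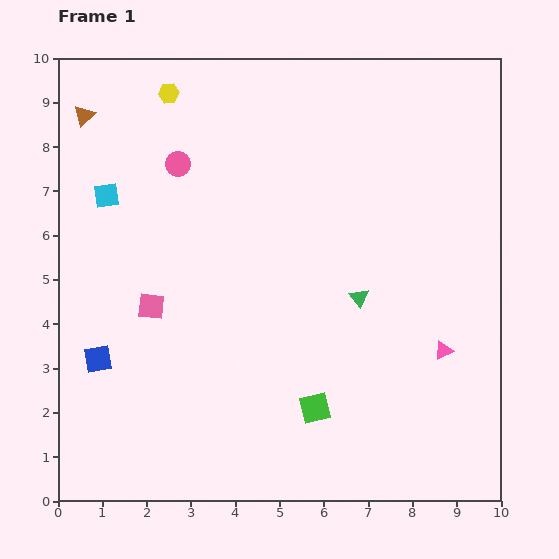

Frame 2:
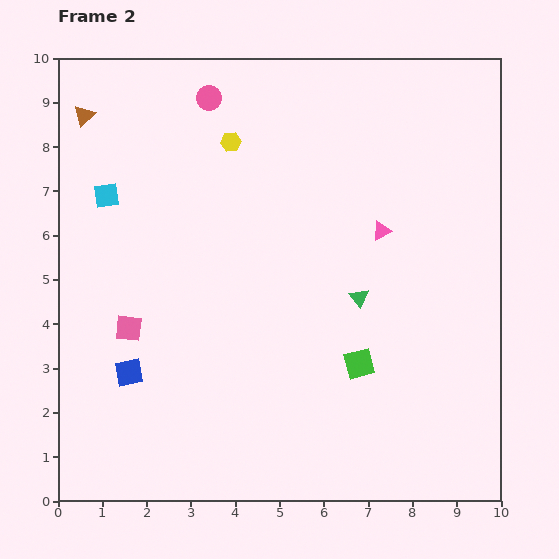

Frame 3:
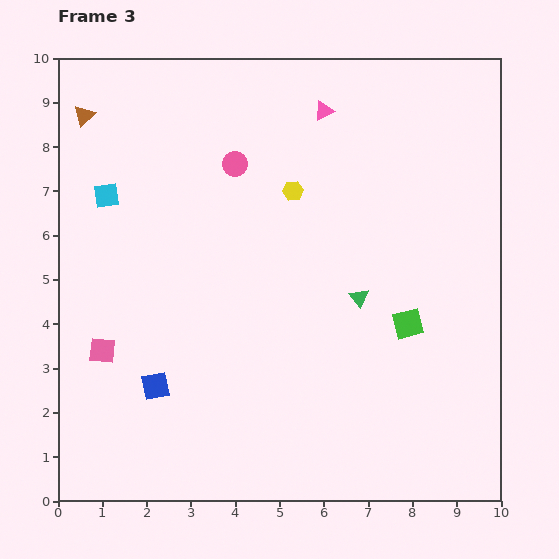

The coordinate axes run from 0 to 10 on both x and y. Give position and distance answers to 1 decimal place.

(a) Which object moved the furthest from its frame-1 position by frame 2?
the pink triangle

(moved 3.0; next 1.8)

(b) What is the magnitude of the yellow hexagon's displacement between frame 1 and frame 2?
1.8

The yellow hexagon moved from (2.5, 9.2) to (3.9, 8.1), a distance of √(1.4² + 1.1²) ≈ 1.8.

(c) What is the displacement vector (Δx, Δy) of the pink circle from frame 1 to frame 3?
(1.3, 0.0)

The pink circle was at (2.7, 7.6) in frame 1 and (4.0, 7.6) in frame 3.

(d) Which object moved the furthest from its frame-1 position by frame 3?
the pink triangle

(moved 6.0; next 3.6)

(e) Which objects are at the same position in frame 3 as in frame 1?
the green triangle, the cyan square, the brown triangle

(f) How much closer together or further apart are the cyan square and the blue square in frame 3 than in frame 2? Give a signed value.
+0.4

Distance in frame 2: 4.0. Distance in frame 3: 4.4.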